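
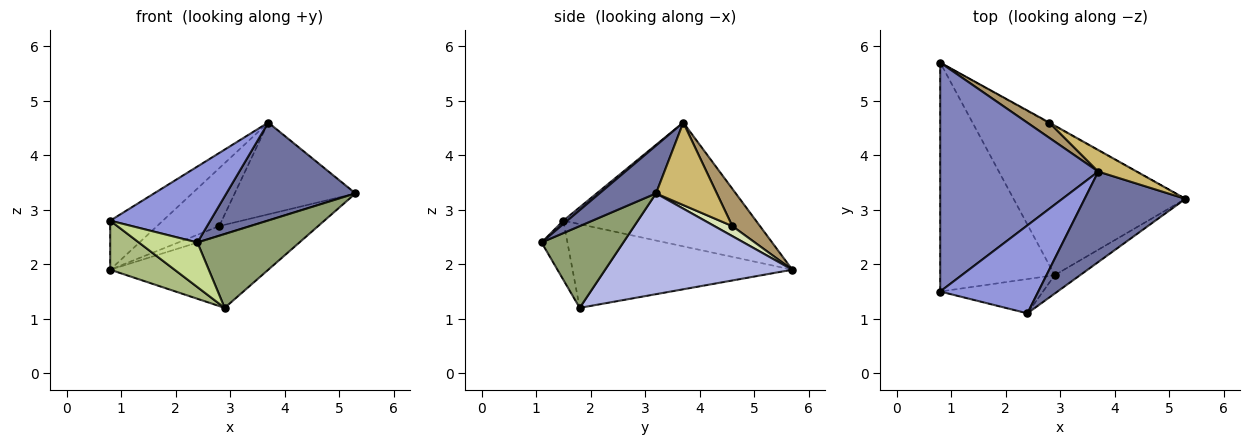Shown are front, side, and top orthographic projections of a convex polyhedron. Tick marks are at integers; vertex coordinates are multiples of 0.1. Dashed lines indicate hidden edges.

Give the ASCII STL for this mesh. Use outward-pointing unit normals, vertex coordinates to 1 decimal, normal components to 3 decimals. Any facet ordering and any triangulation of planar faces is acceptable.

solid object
 facet normal 0.306 -0.699 0.646
  outer loop
   vertex 3.7 3.7 4.6
   vertex 2.4 1.1 2.4
   vertex 5.3 3.2 3.3
  endloop
 endfacet
 facet normal -0.608 0.166 0.776
  outer loop
   vertex 0.8 1.5 2.8
   vertex 3.7 3.7 4.6
   vertex 0.8 5.7 1.9
  endloop
 endfacet
 facet normal 0.026 -0.653 0.757
  outer loop
   vertex 0.8 1.5 2.8
   vertex 2.4 1.1 2.4
   vertex 3.7 3.7 4.6
  endloop
 endfacet
 facet normal 0.465 0.393 -0.793
  outer loop
   vertex 2.9 1.8 1.2
   vertex 0.8 5.7 1.9
   vertex 5.3 3.2 3.3
  endloop
 endfacet
 facet normal 0.614 -0.766 -0.191
  outer loop
   vertex 2.9 1.8 1.2
   vertex 5.3 3.2 3.3
   vertex 2.4 1.1 2.4
  endloop
 endfacet
 facet normal -0.582 -0.170 -0.795
  outer loop
   vertex 2.9 1.8 1.2
   vertex 0.8 1.5 2.8
   vertex 0.8 5.7 1.9
  endloop
 endfacet
 facet normal -0.331 -0.749 -0.575
  outer loop
   vertex 2.9 1.8 1.2
   vertex 2.4 1.1 2.4
   vertex 0.8 1.5 2.8
  endloop
 endfacet
 facet normal 0.498 0.866 -0.054
  outer loop
   vertex 2.8 4.6 2.7
   vertex 5.3 3.2 3.3
   vertex 0.8 5.7 1.9
  endloop
 endfacet
 facet normal 0.395 0.888 0.234
  outer loop
   vertex 2.8 4.6 2.7
   vertex 0.8 5.7 1.9
   vertex 3.7 3.7 4.6
  endloop
 endfacet
 facet normal 0.440 0.874 0.206
  outer loop
   vertex 2.8 4.6 2.7
   vertex 3.7 3.7 4.6
   vertex 5.3 3.2 3.3
  endloop
 endfacet
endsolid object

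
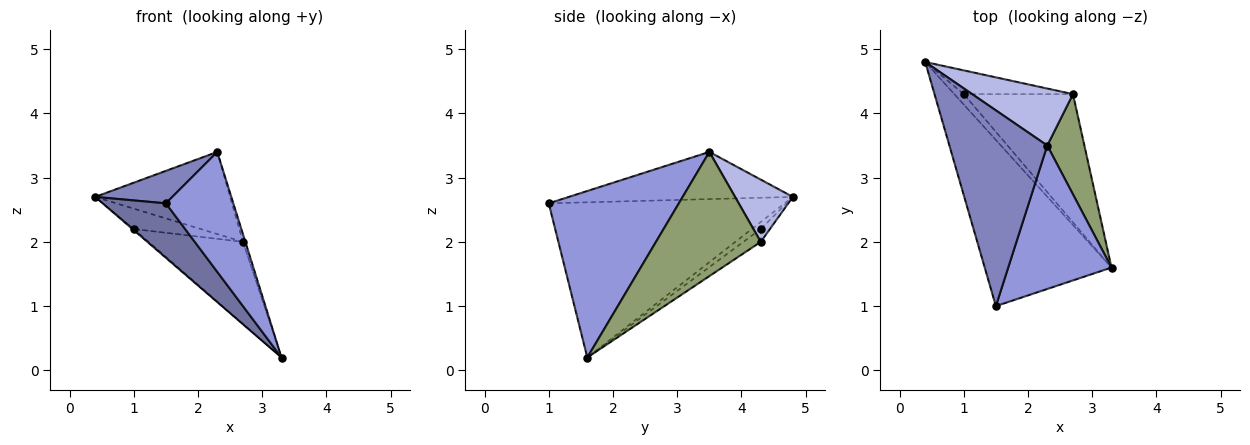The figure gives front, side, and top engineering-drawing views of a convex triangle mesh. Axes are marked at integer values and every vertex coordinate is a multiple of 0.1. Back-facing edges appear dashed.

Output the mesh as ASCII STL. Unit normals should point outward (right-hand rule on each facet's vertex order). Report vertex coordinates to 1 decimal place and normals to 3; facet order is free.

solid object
 facet normal -0.758 -0.203 -0.619
  outer loop
   vertex 1.5 1.0 2.6
   vertex 0.4 4.8 2.7
   vertex 3.3 1.6 0.2
  endloop
 endfacet
 facet normal -0.429 -0.148 0.891
  outer loop
   vertex 2.3 3.5 3.4
   vertex 0.4 4.8 2.7
   vertex 1.5 1.0 2.6
  endloop
 endfacet
 facet normal 0.778 -0.403 0.482
  outer loop
   vertex 2.3 3.5 3.4
   vertex 1.5 1.0 2.6
   vertex 3.3 1.6 0.2
  endloop
 endfacet
 facet normal 0.332 0.775 0.538
  outer loop
   vertex 2.7 4.3 2.0
   vertex 0.4 4.8 2.7
   vertex 2.3 3.5 3.4
  endloop
 endfacet
 facet normal 0.958 0.022 0.286
  outer loop
   vertex 2.7 4.3 2.0
   vertex 2.3 3.5 3.4
   vertex 3.3 1.6 0.2
  endloop
 endfacet
 facet normal -0.595 0.085 -0.799
  outer loop
   vertex 1.0 4.3 2.2
   vertex 3.3 1.6 0.2
   vertex 0.4 4.8 2.7
  endloop
 endfacet
 facet normal -0.089 0.649 -0.756
  outer loop
   vertex 1.0 4.3 2.2
   vertex 0.4 4.8 2.7
   vertex 2.7 4.3 2.0
  endloop
 endfacet
 facet normal -0.099 0.537 -0.838
  outer loop
   vertex 1.0 4.3 2.2
   vertex 2.7 4.3 2.0
   vertex 3.3 1.6 0.2
  endloop
 endfacet
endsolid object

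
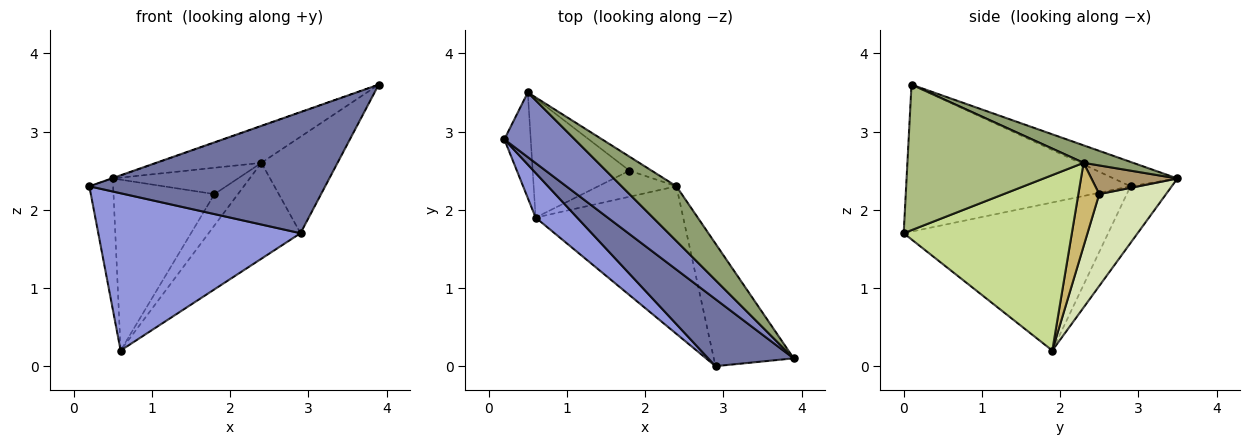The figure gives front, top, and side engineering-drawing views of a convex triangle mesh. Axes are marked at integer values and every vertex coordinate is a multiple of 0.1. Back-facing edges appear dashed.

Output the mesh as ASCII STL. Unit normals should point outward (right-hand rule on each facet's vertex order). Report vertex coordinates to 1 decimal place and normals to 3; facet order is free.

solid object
 facet normal -0.640 -0.673 0.372
  outer loop
   vertex 2.9 0.0 1.7
   vertex 3.9 0.1 3.6
   vertex 0.2 2.9 2.3
  endloop
 endfacet
 facet normal -0.327 0.006 0.945
  outer loop
   vertex 0.5 3.5 2.4
   vertex 0.2 2.9 2.3
   vertex 3.9 0.1 3.6
  endloop
 endfacet
 facet normal -0.697 -0.690 0.196
  outer loop
   vertex 0.6 1.9 0.2
   vertex 2.9 0.0 1.7
   vertex 0.2 2.9 2.3
  endloop
 endfacet
 facet normal -0.803 0.464 -0.374
  outer loop
   vertex 0.6 1.9 0.2
   vertex 0.2 2.9 2.3
   vertex 0.5 3.5 2.4
  endloop
 endfacet
 facet normal 0.256 0.539 0.802
  outer loop
   vertex 2.4 2.3 2.6
   vertex 0.5 3.5 2.4
   vertex 3.9 0.1 3.6
  endloop
 endfacet
 facet normal 0.820 0.354 -0.450
  outer loop
   vertex 2.4 2.3 2.6
   vertex 3.9 0.1 3.6
   vertex 2.9 0.0 1.7
  endloop
 endfacet
 facet normal 0.706 0.386 -0.594
  outer loop
   vertex 2.4 2.3 2.6
   vertex 2.9 0.0 1.7
   vertex 0.6 1.9 0.2
  endloop
 endfacet
 facet normal 0.477 0.721 -0.503
  outer loop
   vertex 1.8 2.5 2.2
   vertex 0.6 1.9 0.2
   vertex 0.5 3.5 2.4
  endloop
 endfacet
 facet normal 0.519 0.755 -0.401
  outer loop
   vertex 1.8 2.5 2.2
   vertex 0.5 3.5 2.4
   vertex 2.4 2.3 2.6
  endloop
 endfacet
 facet normal 0.564 0.634 -0.529
  outer loop
   vertex 1.8 2.5 2.2
   vertex 2.4 2.3 2.6
   vertex 0.6 1.9 0.2
  endloop
 endfacet
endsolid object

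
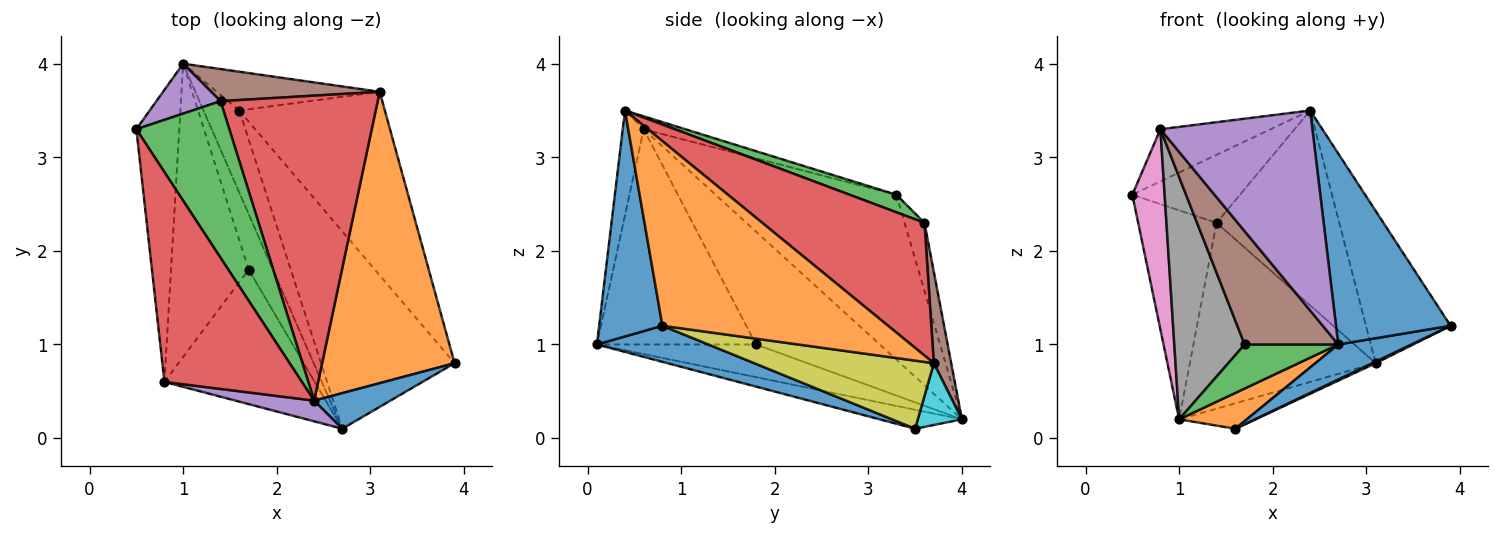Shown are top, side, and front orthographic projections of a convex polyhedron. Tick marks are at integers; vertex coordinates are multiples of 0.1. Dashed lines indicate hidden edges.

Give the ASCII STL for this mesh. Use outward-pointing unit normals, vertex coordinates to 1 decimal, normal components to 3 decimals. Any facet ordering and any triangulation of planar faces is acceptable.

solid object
 facet normal 0.477 -0.864 0.161
  outer loop
   vertex 2.4 0.4 3.5
   vertex 2.7 0.1 1.0
   vertex 3.9 0.8 1.2
  endloop
 endfacet
 facet normal 0.777 0.291 0.558
  outer loop
   vertex 3.1 3.7 0.8
   vertex 2.4 0.4 3.5
   vertex 3.9 0.8 1.2
  endloop
 endfacet
 facet normal -0.726 -0.427 -0.539
  outer loop
   vertex 1.7 1.8 1.0
   vertex 1.0 4.0 0.2
   vertex 2.7 0.1 1.0
  endloop
 endfacet
 facet normal -0.091 0.240 0.966
  outer loop
   vertex 0.8 0.6 3.3
   vertex 2.4 0.4 3.5
   vertex 0.5 3.3 2.6
  endloop
 endfacet
 facet normal -0.136 -0.985 0.102
  outer loop
   vertex 0.8 0.6 3.3
   vertex 2.7 0.1 1.0
   vertex 2.4 0.4 3.5
  endloop
 endfacet
 facet normal -0.739 -0.434 -0.516
  outer loop
   vertex 0.8 0.6 3.3
   vertex 1.7 1.8 1.0
   vertex 2.7 0.1 1.0
  endloop
 endfacet
 facet normal -0.954 -0.170 -0.248
  outer loop
   vertex 0.8 0.6 3.3
   vertex 0.5 3.3 2.6
   vertex 1.0 4.0 0.2
  endloop
 endfacet
 facet normal -0.746 -0.424 -0.513
  outer loop
   vertex 0.8 0.6 3.3
   vertex 1.0 4.0 0.2
   vertex 1.7 1.8 1.0
  endloop
 endfacet
 facet normal 0.424 -0.008 -0.906
  outer loop
   vertex 1.6 3.5 0.1
   vertex 3.1 3.7 0.8
   vertex 3.9 0.8 1.2
  endloop
 endfacet
 facet normal 0.302 0.522 -0.797
  outer loop
   vertex 1.6 3.5 0.1
   vertex 1.0 4.0 0.2
   vertex 3.1 3.7 0.8
  endloop
 endfacet
 facet normal 0.257 -0.169 -0.952
  outer loop
   vertex 1.6 3.5 0.1
   vertex 3.9 0.8 1.2
   vertex 2.7 0.1 1.0
  endloop
 endfacet
 facet normal -0.437 -0.360 -0.824
  outer loop
   vertex 1.6 3.5 0.1
   vertex 2.7 0.1 1.0
   vertex 1.0 4.0 0.2
  endloop
 endfacet
 facet normal 0.171 0.392 0.904
  outer loop
   vertex 1.4 3.6 2.3
   vertex 0.5 3.3 2.6
   vertex 2.4 0.4 3.5
  endloop
 endfacet
 facet normal 0.580 0.439 0.686
  outer loop
   vertex 1.4 3.6 2.3
   vertex 2.4 0.4 3.5
   vertex 3.1 3.7 0.8
  endloop
 endfacet
 facet normal -0.240 0.944 0.226
  outer loop
   vertex 1.4 3.6 2.3
   vertex 1.0 4.0 0.2
   vertex 0.5 3.3 2.6
  endloop
 endfacet
 facet normal 0.092 0.981 0.169
  outer loop
   vertex 1.4 3.6 2.3
   vertex 3.1 3.7 0.8
   vertex 1.0 4.0 0.2
  endloop
 endfacet
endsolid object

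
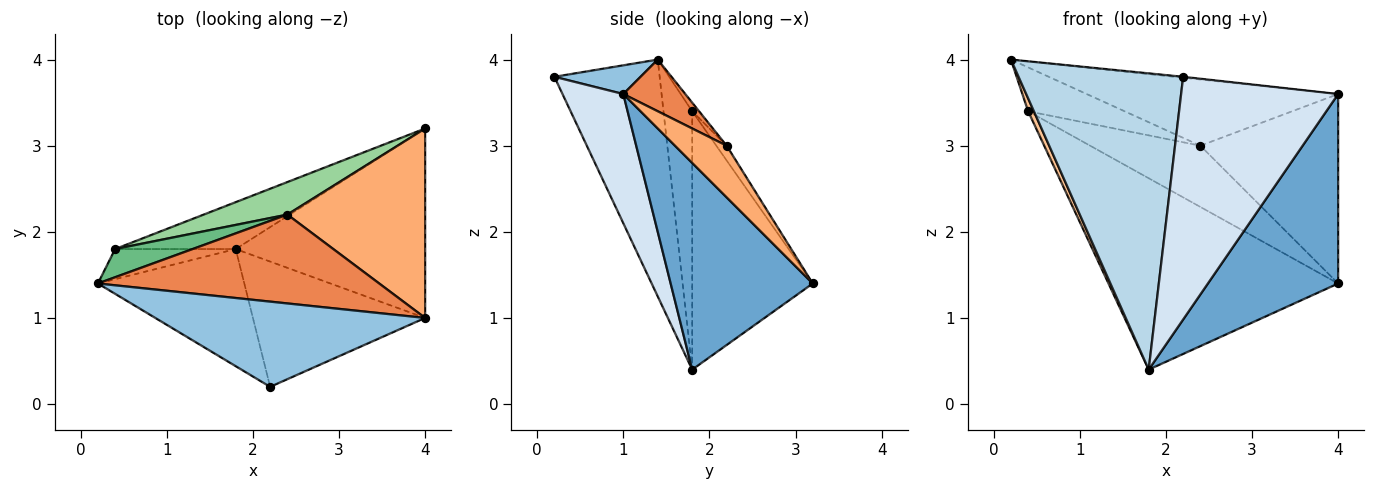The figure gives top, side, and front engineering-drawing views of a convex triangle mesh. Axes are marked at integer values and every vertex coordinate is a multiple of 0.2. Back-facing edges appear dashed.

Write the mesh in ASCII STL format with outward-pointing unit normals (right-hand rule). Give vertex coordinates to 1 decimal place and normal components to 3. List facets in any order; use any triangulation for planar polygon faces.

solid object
 facet normal 0.611 -0.560 -0.560
  outer loop
   vertex 1.8 1.8 0.4
   vertex 4.0 3.2 1.4
   vertex 4.0 1.0 3.6
  endloop
 endfacet
 facet normal 0.106 0.011 0.994
  outer loop
   vertex 2.2 0.2 3.8
   vertex 4.0 1.0 3.6
   vertex 0.2 1.4 4.0
  endloop
 endfacet
 facet normal -0.511 -0.799 -0.316
  outer loop
   vertex 2.2 0.2 3.8
   vertex 0.2 1.4 4.0
   vertex 1.8 1.8 0.4
  endloop
 endfacet
 facet normal 0.325 -0.840 -0.434
  outer loop
   vertex 2.2 0.2 3.8
   vertex 1.8 1.8 0.4
   vertex 4.0 1.0 3.6
  endloop
 endfacet
 facet normal 0.146 0.591 0.793
  outer loop
   vertex 2.4 2.2 3.0
   vertex 0.2 1.4 4.0
   vertex 4.0 1.0 3.6
  endloop
 endfacet
 facet normal 0.256 0.683 0.683
  outer loop
   vertex 2.4 2.2 3.0
   vertex 4.0 1.0 3.6
   vertex 4.0 3.2 1.4
  endloop
 endfacet
 facet normal -0.892 -0.178 -0.416
  outer loop
   vertex 0.4 1.8 3.4
   vertex 1.8 1.8 0.4
   vertex 0.2 1.4 4.0
  endloop
 endfacet
 facet normal -0.454 0.865 -0.212
  outer loop
   vertex 0.4 1.8 3.4
   vertex 4.0 3.2 1.4
   vertex 1.8 1.8 0.4
  endloop
 endfacet
 facet normal -0.060 0.840 0.540
  outer loop
   vertex 0.4 1.8 3.4
   vertex 0.2 1.4 4.0
   vertex 2.4 2.2 3.0
  endloop
 endfacet
 facet normal -0.083 0.880 0.468
  outer loop
   vertex 0.4 1.8 3.4
   vertex 2.4 2.2 3.0
   vertex 4.0 3.2 1.4
  endloop
 endfacet
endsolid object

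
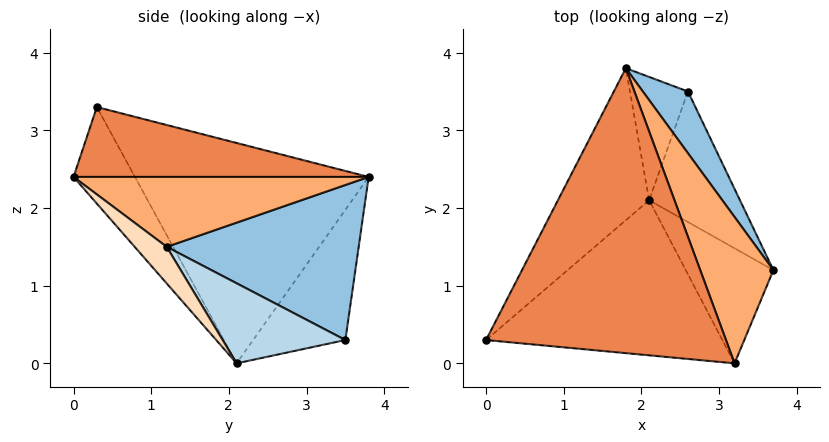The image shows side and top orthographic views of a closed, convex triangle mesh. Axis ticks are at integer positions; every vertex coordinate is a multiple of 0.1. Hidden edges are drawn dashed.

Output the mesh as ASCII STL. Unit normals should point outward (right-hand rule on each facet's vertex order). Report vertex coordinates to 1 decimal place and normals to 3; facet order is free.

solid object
 facet normal -0.865 0.353 -0.358
  outer loop
   vertex 2.1 2.1 0.0
   vertex 0.0 0.3 3.3
   vertex 1.8 3.8 2.4
  endloop
 endfacet
 facet normal 0.822 0.518 0.239
  outer loop
   vertex 2.6 3.5 0.3
   vertex 1.8 3.8 2.4
   vertex 3.7 1.2 1.5
  endloop
 endfacet
 facet normal 0.659 -0.075 -0.748
  outer loop
   vertex 2.6 3.5 0.3
   vertex 3.7 1.2 1.5
   vertex 2.1 2.1 0.0
  endloop
 endfacet
 facet normal -0.844 0.382 -0.376
  outer loop
   vertex 2.6 3.5 0.3
   vertex 2.1 2.1 0.0
   vertex 1.8 3.8 2.4
  endloop
 endfacet
 facet normal 0.278 0.102 0.955
  outer loop
   vertex 3.2 0.0 2.4
   vertex 1.8 3.8 2.4
   vertex 0.0 0.3 3.3
  endloop
 endfacet
 facet normal 0.669 0.247 0.701
  outer loop
   vertex 3.2 0.0 2.4
   vertex 3.7 1.2 1.5
   vertex 1.8 3.8 2.4
  endloop
 endfacet
 facet normal -0.236 -0.782 -0.577
  outer loop
   vertex 3.2 0.0 2.4
   vertex 0.0 0.3 3.3
   vertex 2.1 2.1 0.0
  endloop
 endfacet
 facet normal 0.293 -0.649 -0.702
  outer loop
   vertex 3.2 0.0 2.4
   vertex 2.1 2.1 0.0
   vertex 3.7 1.2 1.5
  endloop
 endfacet
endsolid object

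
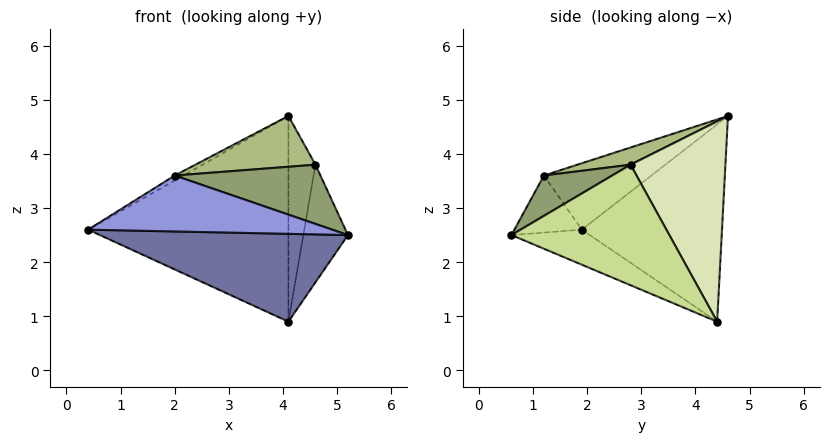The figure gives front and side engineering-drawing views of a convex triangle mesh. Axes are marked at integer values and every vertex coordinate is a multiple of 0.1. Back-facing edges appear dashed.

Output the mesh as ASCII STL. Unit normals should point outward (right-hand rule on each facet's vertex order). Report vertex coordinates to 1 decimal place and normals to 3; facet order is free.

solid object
 facet normal -0.132 -0.417 -0.899
  outer loop
   vertex 4.1 4.4 0.9
   vertex 5.2 0.6 2.5
   vertex 0.4 1.9 2.6
  endloop
 endfacet
 facet normal -0.573 0.819 -0.043
  outer loop
   vertex 4.1 4.4 0.9
   vertex 0.4 1.9 2.6
   vertex 4.1 4.6 4.7
  endloop
 endfacet
 facet normal -0.258 -0.935 -0.241
  outer loop
   vertex 2.0 1.2 3.6
   vertex 0.4 1.9 2.6
   vertex 5.2 0.6 2.5
  endloop
 endfacet
 facet normal -0.516 0.042 0.855
  outer loop
   vertex 2.0 1.2 3.6
   vertex 4.1 4.6 4.7
   vertex 0.4 1.9 2.6
  endloop
 endfacet
 facet normal 0.213 -0.454 0.866
  outer loop
   vertex 4.6 2.8 3.8
   vertex 2.0 1.2 3.6
   vertex 5.2 0.6 2.5
  endloop
 endfacet
 facet normal 0.177 -0.400 0.899
  outer loop
   vertex 4.6 2.8 3.8
   vertex 4.1 4.6 4.7
   vertex 2.0 1.2 3.6
  endloop
 endfacet
 facet normal 0.962 0.272 -0.016
  outer loop
   vertex 4.6 2.8 3.8
   vertex 5.2 0.6 2.5
   vertex 4.1 4.4 0.9
  endloop
 endfacet
 facet normal 0.962 0.274 -0.014
  outer loop
   vertex 4.6 2.8 3.8
   vertex 4.1 4.4 0.9
   vertex 4.1 4.6 4.7
  endloop
 endfacet
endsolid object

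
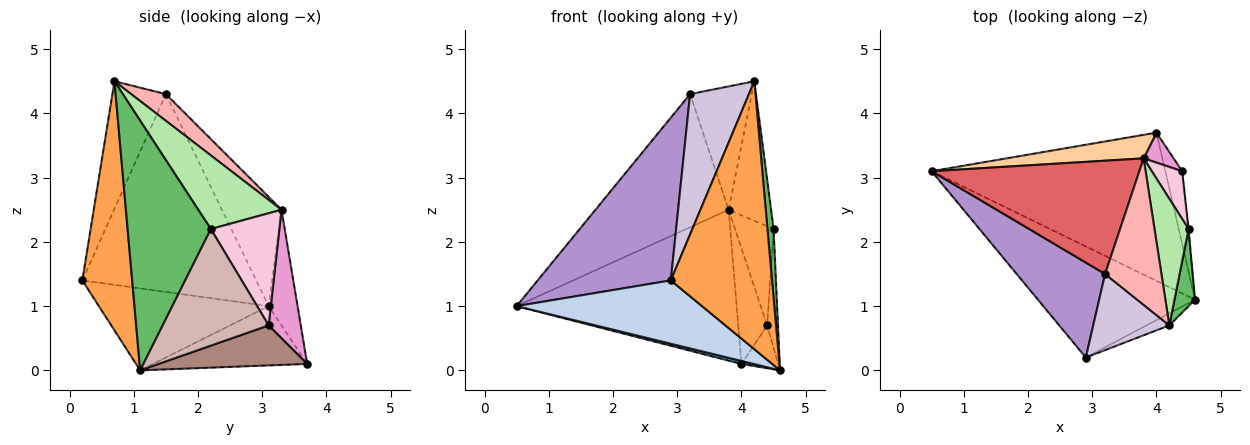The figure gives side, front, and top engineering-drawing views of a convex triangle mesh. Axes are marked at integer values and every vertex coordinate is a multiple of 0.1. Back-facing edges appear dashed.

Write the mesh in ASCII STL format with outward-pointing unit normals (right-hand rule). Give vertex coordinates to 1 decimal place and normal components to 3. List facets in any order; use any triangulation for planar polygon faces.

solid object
 facet normal -0.246 -0.019 -0.969
  outer loop
   vertex 4.0 3.7 0.1
   vertex 4.6 1.1 0.0
   vertex 0.5 3.1 1.0
  endloop
 endfacet
 facet normal -0.413 -0.451 -0.791
  outer loop
   vertex 2.9 0.2 1.4
   vertex 0.5 3.1 1.0
   vertex 4.6 1.1 0.0
  endloop
 endfacet
 facet normal 0.441 -0.896 -0.040
  outer loop
   vertex 2.9 0.2 1.4
   vertex 4.6 1.1 0.0
   vertex 4.2 0.7 4.5
  endloop
 endfacet
 facet normal -0.129 0.980 0.153
  outer loop
   vertex 3.8 3.3 2.5
   vertex 4.0 3.7 0.1
   vertex 0.5 3.1 1.0
  endloop
 endfacet
 facet normal 0.994 -0.073 0.082
  outer loop
   vertex 4.5 2.2 2.2
   vertex 4.2 0.7 4.5
   vertex 4.6 1.1 0.0
  endloop
 endfacet
 facet normal 0.823 0.420 0.381
  outer loop
   vertex 4.5 2.2 2.2
   vertex 3.8 3.3 2.5
   vertex 4.2 0.7 4.5
  endloop
 endfacet
 facet normal -0.323 0.721 0.613
  outer loop
   vertex 3.2 1.5 4.3
   vertex 3.8 3.3 2.5
   vertex 0.5 3.1 1.0
  endloop
 endfacet
 facet normal 0.341 0.606 0.719
  outer loop
   vertex 3.2 1.5 4.3
   vertex 4.2 0.7 4.5
   vertex 3.8 3.3 2.5
  endloop
 endfacet
 facet normal -0.748 -0.573 0.334
  outer loop
   vertex 3.2 1.5 4.3
   vertex 0.5 3.1 1.0
   vertex 2.9 0.2 1.4
  endloop
 endfacet
 facet normal -0.624 -0.687 0.372
  outer loop
   vertex 3.2 1.5 4.3
   vertex 2.9 0.2 1.4
   vertex 4.2 0.7 4.5
  endloop
 endfacet
 facet normal 0.899 0.222 -0.377
  outer loop
   vertex 4.4 3.1 0.7
   vertex 4.6 1.1 0.0
   vertex 4.0 3.7 0.1
  endloop
 endfacet
 facet normal 0.995 0.101 -0.005
  outer loop
   vertex 4.4 3.1 0.7
   vertex 4.5 2.2 2.2
   vertex 4.6 1.1 0.0
  endloop
 endfacet
 facet normal 0.732 0.659 0.171
  outer loop
   vertex 4.4 3.1 0.7
   vertex 4.0 3.7 0.1
   vertex 3.8 3.3 2.5
  endloop
 endfacet
 facet normal 0.848 0.477 0.230
  outer loop
   vertex 4.4 3.1 0.7
   vertex 3.8 3.3 2.5
   vertex 4.5 2.2 2.2
  endloop
 endfacet
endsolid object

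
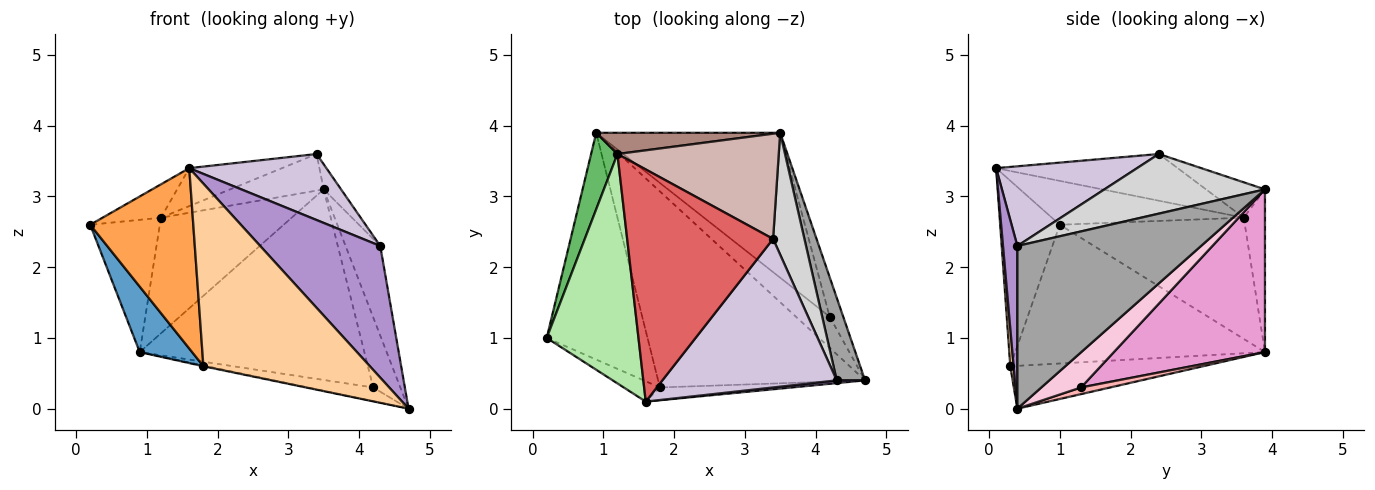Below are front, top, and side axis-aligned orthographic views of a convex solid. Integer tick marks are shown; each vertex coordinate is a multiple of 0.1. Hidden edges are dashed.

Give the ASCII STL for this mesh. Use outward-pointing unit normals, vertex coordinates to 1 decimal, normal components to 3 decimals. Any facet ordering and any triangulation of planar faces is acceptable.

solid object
 facet normal -0.798 -0.167 -0.580
  outer loop
   vertex 1.8 0.3 0.6
   vertex 0.2 1.0 2.6
   vertex 0.9 3.9 0.8
  endloop
 endfacet
 facet normal -0.203 0.004 -0.979
  outer loop
   vertex 1.8 0.3 0.6
   vertex 0.9 3.9 0.8
   vertex 4.7 0.4 0.0
  endloop
 endfacet
 facet normal -0.498 -0.862 -0.097
  outer loop
   vertex 1.8 0.3 0.6
   vertex 1.6 0.1 3.4
   vertex 0.2 1.0 2.6
  endloop
 endfacet
 facet normal 0.020 -0.997 -0.070
  outer loop
   vertex 1.8 0.3 0.6
   vertex 4.7 0.4 0.0
   vertex 1.6 0.1 3.4
  endloop
 endfacet
 facet normal -0.917 0.345 0.199
  outer loop
   vertex 1.2 3.6 2.7
   vertex 0.9 3.9 0.8
   vertex 0.2 1.0 2.6
  endloop
 endfacet
 facet normal -0.428 0.130 0.895
  outer loop
   vertex 1.2 3.6 2.7
   vertex 0.2 1.0 2.6
   vertex 1.6 0.1 3.4
  endloop
 endfacet
 facet normal -0.301 0.154 0.941
  outer loop
   vertex 1.2 3.6 2.7
   vertex 1.6 0.1 3.4
   vertex 3.4 2.4 3.6
  endloop
 endfacet
 facet normal 0.178 0.399 -0.900
  outer loop
   vertex 4.2 1.3 0.3
   vertex 4.7 0.4 0.0
   vertex 0.9 3.9 0.8
  endloop
 endfacet
 facet normal 0.119 -0.993 0.021
  outer loop
   vertex 4.3 0.4 2.3
   vertex 1.6 0.1 3.4
   vertex 4.7 0.4 0.0
  endloop
 endfacet
 facet normal 0.385 -0.375 0.843
  outer loop
   vertex 4.3 0.4 2.3
   vertex 3.4 2.4 3.6
   vertex 1.6 0.1 3.4
  endloop
 endfacet
 facet normal -0.158 0.971 0.178
  outer loop
   vertex 3.5 3.9 3.1
   vertex 0.9 3.9 0.8
   vertex 1.2 3.6 2.7
  endloop
 endfacet
 facet normal -0.203 0.322 0.925
  outer loop
   vertex 3.5 3.9 3.1
   vertex 1.2 3.6 2.7
   vertex 3.4 2.4 3.6
  endloop
 endfacet
 facet normal 0.472 0.702 -0.534
  outer loop
   vertex 3.5 3.9 3.1
   vertex 4.2 1.3 0.3
   vertex 0.9 3.9 0.8
  endloop
 endfacet
 facet normal 0.787 0.538 -0.303
  outer loop
   vertex 3.5 3.9 3.1
   vertex 4.7 0.4 0.0
   vertex 4.2 1.3 0.3
  endloop
 endfacet
 facet normal 0.969 0.183 0.168
  outer loop
   vertex 3.5 3.9 3.1
   vertex 4.3 0.4 2.3
   vertex 4.7 0.4 0.0
  endloop
 endfacet
 facet normal 0.881 0.096 0.463
  outer loop
   vertex 3.5 3.9 3.1
   vertex 3.4 2.4 3.6
   vertex 4.3 0.4 2.3
  endloop
 endfacet
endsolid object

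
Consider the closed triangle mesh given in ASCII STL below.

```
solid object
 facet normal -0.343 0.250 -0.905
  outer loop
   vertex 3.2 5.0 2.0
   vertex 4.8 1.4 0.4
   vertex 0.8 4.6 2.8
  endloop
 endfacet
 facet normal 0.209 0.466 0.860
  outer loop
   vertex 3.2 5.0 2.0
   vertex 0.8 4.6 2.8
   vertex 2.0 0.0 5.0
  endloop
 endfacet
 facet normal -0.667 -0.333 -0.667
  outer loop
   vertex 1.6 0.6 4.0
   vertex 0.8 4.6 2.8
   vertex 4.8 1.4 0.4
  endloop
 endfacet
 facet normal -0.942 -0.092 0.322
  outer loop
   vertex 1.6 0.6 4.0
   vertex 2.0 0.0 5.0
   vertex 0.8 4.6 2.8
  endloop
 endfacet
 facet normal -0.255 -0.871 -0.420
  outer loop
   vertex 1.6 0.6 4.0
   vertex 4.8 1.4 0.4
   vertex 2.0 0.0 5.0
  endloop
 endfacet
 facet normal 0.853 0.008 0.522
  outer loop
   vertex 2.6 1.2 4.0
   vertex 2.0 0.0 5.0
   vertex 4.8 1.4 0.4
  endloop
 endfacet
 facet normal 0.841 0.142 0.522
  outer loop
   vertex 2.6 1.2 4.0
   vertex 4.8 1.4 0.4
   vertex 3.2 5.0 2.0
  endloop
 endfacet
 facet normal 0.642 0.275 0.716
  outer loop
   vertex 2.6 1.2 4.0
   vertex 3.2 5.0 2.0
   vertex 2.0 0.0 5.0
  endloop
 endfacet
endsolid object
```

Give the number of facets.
8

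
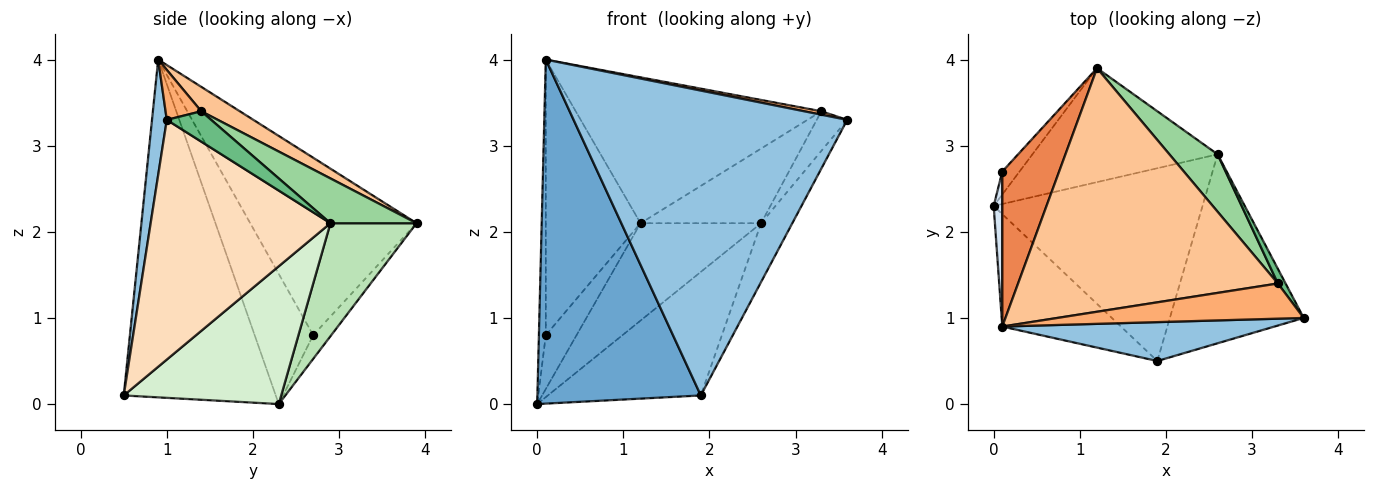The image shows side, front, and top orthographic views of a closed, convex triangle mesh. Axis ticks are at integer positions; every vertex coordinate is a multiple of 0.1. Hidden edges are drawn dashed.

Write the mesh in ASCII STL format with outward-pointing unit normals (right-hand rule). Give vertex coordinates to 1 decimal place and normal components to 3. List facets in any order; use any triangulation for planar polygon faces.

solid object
 facet normal -0.662 -0.712 -0.233
  outer loop
   vertex 1.9 0.5 0.1
   vertex 0.1 0.9 4.0
   vertex 0.0 2.3 0.0
  endloop
 endfacet
 facet normal 0.054 -0.991 0.126
  outer loop
   vertex 1.9 0.5 0.1
   vertex 3.6 1.0 3.3
   vertex 0.1 0.9 4.0
  endloop
 endfacet
 facet normal -0.475 0.809 -0.345
  outer loop
   vertex 0.1 2.7 0.8
   vertex 1.2 3.9 2.1
   vertex 0.0 2.3 0.0
  endloop
 endfacet
 facet normal -0.991 0.117 0.066
  outer loop
   vertex 0.1 2.7 0.8
   vertex 0.0 2.3 0.0
   vertex 0.1 0.9 4.0
  endloop
 endfacet
 facet normal -0.837 0.477 0.268
  outer loop
   vertex 0.1 2.7 0.8
   vertex 0.1 0.9 4.0
   vertex 1.2 3.9 2.1
  endloop
 endfacet
 facet normal 0.198 -0.096 0.976
  outer loop
   vertex 3.3 1.4 3.4
   vertex 0.1 0.9 4.0
   vertex 3.6 1.0 3.3
  endloop
 endfacet
 facet normal 0.080 0.512 0.855
  outer loop
   vertex 3.3 1.4 3.4
   vertex 1.2 3.9 2.1
   vertex 0.1 0.9 4.0
  endloop
 endfacet
 facet normal 0.863 0.150 -0.482
  outer loop
   vertex 2.6 2.9 2.1
   vertex 3.6 1.0 3.3
   vertex 1.9 0.5 0.1
  endloop
 endfacet
 facet normal 0.807 0.554 0.205
  outer loop
   vertex 2.6 2.9 2.1
   vertex 3.3 1.4 3.4
   vertex 3.6 1.0 3.3
  endloop
 endfacet
 facet normal 0.493 0.690 0.531
  outer loop
   vertex 2.6 2.9 2.1
   vertex 1.2 3.9 2.1
   vertex 3.3 1.4 3.4
  endloop
 endfacet
 facet normal 0.421 0.589 -0.690
  outer loop
   vertex 2.6 2.9 2.1
   vertex 0.0 2.3 0.0
   vertex 1.2 3.9 2.1
  endloop
 endfacet
 facet normal 0.486 0.472 -0.736
  outer loop
   vertex 2.6 2.9 2.1
   vertex 1.9 0.5 0.1
   vertex 0.0 2.3 0.0
  endloop
 endfacet
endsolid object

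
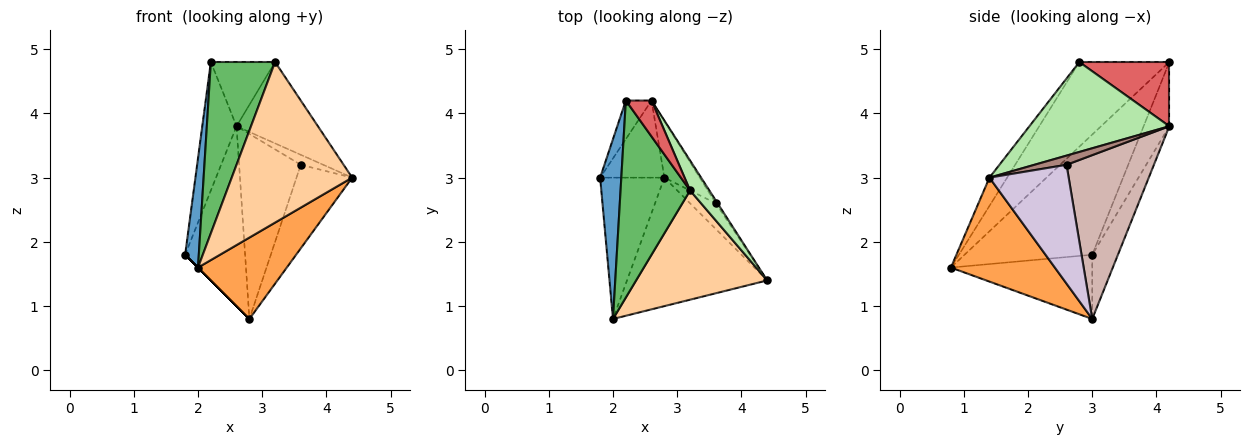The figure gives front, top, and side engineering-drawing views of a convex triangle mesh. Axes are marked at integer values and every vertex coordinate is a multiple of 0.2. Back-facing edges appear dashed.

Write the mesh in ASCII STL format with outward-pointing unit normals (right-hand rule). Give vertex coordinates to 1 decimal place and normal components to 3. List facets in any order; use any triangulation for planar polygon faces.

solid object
 facet normal -0.979 -0.105 0.172
  outer loop
   vertex 2.2 4.2 4.8
   vertex 1.8 3.0 1.8
   vertex 2.0 0.8 1.6
  endloop
 endfacet
 facet normal -0.707 0.000 -0.707
  outer loop
   vertex 2.8 3.0 0.8
   vertex 2.0 0.8 1.6
   vertex 1.8 3.0 1.8
  endloop
 endfacet
 facet normal 0.531 -0.453 -0.716
  outer loop
   vertex 2.8 3.0 0.8
   vertex 4.4 1.4 3.0
   vertex 2.0 0.8 1.6
  endloop
 endfacet
 facet normal -0.120 -0.821 0.558
  outer loop
   vertex 3.2 2.8 4.8
   vertex 2.0 0.8 1.6
   vertex 4.4 1.4 3.0
  endloop
 endfacet
 facet normal -0.677 -0.483 0.556
  outer loop
   vertex 3.2 2.8 4.8
   vertex 2.2 4.2 4.8
   vertex 2.0 0.8 1.6
  endloop
 endfacet
 facet normal 0.850 0.494 0.182
  outer loop
   vertex 2.6 4.2 3.8
   vertex 3.2 2.8 4.8
   vertex 4.4 1.4 3.0
  endloop
 endfacet
 facet normal 0.774 0.553 0.310
  outer loop
   vertex 2.6 4.2 3.8
   vertex 2.2 4.2 4.8
   vertex 3.2 2.8 4.8
  endloop
 endfacet
 facet normal -0.583 0.778 -0.233
  outer loop
   vertex 2.6 4.2 3.8
   vertex 1.8 3.0 1.8
   vertex 2.2 4.2 4.8
  endloop
 endfacet
 facet normal -0.367 0.855 -0.367
  outer loop
   vertex 2.6 4.2 3.8
   vertex 2.8 3.0 0.8
   vertex 1.8 3.0 1.8
  endloop
 endfacet
 facet normal 0.806 0.566 -0.174
  outer loop
   vertex 3.6 2.6 3.2
   vertex 4.4 1.4 3.0
   vertex 2.8 3.0 0.8
  endloop
 endfacet
 facet normal 0.808 0.566 -0.162
  outer loop
   vertex 3.6 2.6 3.2
   vertex 2.6 4.2 3.8
   vertex 4.4 1.4 3.0
  endloop
 endfacet
 facet normal 0.805 0.568 -0.174
  outer loop
   vertex 3.6 2.6 3.2
   vertex 2.8 3.0 0.8
   vertex 2.6 4.2 3.8
  endloop
 endfacet
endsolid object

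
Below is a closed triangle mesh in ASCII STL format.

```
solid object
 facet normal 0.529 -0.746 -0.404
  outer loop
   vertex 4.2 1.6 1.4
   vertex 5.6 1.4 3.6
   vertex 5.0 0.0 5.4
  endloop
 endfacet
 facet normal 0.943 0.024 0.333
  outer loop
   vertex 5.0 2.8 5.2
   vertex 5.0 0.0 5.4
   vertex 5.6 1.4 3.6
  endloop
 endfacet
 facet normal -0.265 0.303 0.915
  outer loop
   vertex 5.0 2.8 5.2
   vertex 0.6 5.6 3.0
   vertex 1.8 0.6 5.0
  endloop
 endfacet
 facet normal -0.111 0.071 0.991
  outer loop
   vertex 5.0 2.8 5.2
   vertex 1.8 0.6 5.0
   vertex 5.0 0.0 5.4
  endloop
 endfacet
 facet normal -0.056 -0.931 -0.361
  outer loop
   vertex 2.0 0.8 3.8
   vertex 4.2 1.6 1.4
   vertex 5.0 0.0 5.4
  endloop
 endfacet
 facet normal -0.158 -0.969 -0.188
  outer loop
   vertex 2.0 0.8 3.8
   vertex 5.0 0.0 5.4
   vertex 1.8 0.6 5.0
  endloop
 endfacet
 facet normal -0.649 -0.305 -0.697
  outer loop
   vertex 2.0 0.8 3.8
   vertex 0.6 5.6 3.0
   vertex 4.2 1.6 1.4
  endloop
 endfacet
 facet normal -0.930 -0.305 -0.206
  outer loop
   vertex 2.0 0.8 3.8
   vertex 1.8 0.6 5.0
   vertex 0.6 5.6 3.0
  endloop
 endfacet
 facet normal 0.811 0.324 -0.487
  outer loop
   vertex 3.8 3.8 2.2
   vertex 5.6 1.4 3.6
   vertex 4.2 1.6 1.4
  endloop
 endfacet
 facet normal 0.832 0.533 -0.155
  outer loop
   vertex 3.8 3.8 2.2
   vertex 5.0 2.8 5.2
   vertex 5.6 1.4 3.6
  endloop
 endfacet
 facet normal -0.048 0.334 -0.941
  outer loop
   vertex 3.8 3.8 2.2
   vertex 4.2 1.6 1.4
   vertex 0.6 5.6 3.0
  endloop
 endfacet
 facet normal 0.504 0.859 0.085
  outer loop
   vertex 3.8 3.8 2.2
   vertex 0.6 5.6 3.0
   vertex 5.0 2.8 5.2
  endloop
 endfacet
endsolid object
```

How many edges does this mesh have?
18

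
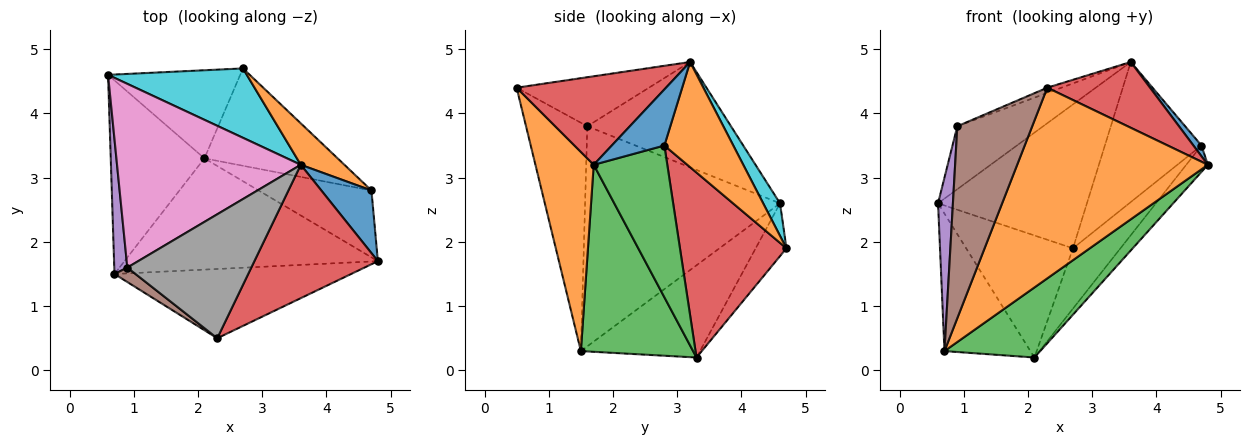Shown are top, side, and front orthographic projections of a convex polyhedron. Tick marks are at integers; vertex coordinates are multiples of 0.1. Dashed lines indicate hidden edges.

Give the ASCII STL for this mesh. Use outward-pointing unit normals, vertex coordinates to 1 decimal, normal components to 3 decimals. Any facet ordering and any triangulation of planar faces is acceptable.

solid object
 facet normal -0.626 0.452 -0.636
  outer loop
   vertex 0.7 1.5 0.3
   vertex 0.6 4.6 2.6
   vertex 2.1 3.3 0.2
  endloop
 endfacet
 facet normal 0.276 -0.903 -0.328
  outer loop
   vertex 0.7 1.5 0.3
   vertex 4.8 1.7 3.2
   vertex 2.3 0.5 4.4
  endloop
 endfacet
 facet normal 0.530 -0.452 -0.718
  outer loop
   vertex 0.7 1.5 0.3
   vertex 2.1 3.3 0.2
   vertex 4.8 1.7 3.2
  endloop
 endfacet
 facet normal 0.541 -0.372 0.754
  outer loop
   vertex 3.6 3.2 4.8
   vertex 2.3 0.5 4.4
   vertex 4.8 1.7 3.2
  endloop
 endfacet
 facet normal -0.995 -0.076 0.059
  outer loop
   vertex 0.9 1.6 3.8
   vertex 0.6 4.6 2.6
   vertex 0.7 1.5 0.3
  endloop
 endfacet
 facet normal -0.632 -0.773 0.058
  outer loop
   vertex 0.9 1.6 3.8
   vertex 0.7 1.5 0.3
   vertex 2.3 0.5 4.4
  endloop
 endfacet
 facet normal -0.477 0.285 0.832
  outer loop
   vertex 0.9 1.6 3.8
   vertex 3.6 3.2 4.8
   vertex 0.6 4.6 2.6
  endloop
 endfacet
 facet normal -0.367 0.039 0.929
  outer loop
   vertex 0.9 1.6 3.8
   vertex 2.3 0.5 4.4
   vertex 3.6 3.2 4.8
  endloop
 endfacet
 facet normal -0.228 0.790 -0.570
  outer loop
   vertex 2.7 4.7 1.9
   vertex 2.1 3.3 0.2
   vertex 0.6 4.6 2.6
  endloop
 endfacet
 facet normal 0.101 0.896 0.432
  outer loop
   vertex 2.7 4.7 1.9
   vertex 0.6 4.6 2.6
   vertex 3.6 3.2 4.8
  endloop
 endfacet
 facet normal 0.741 -0.113 0.662
  outer loop
   vertex 4.7 2.8 3.5
   vertex 3.6 3.2 4.8
   vertex 4.8 1.7 3.2
  endloop
 endfacet
 facet normal 0.565 0.791 0.234
  outer loop
   vertex 4.7 2.8 3.5
   vertex 2.7 4.7 1.9
   vertex 3.6 3.2 4.8
  endloop
 endfacet
 facet normal 0.781 0.229 -0.581
  outer loop
   vertex 4.7 2.8 3.5
   vertex 4.8 1.7 3.2
   vertex 2.1 3.3 0.2
  endloop
 endfacet
 facet normal 0.763 0.340 -0.550
  outer loop
   vertex 4.7 2.8 3.5
   vertex 2.1 3.3 0.2
   vertex 2.7 4.7 1.9
  endloop
 endfacet
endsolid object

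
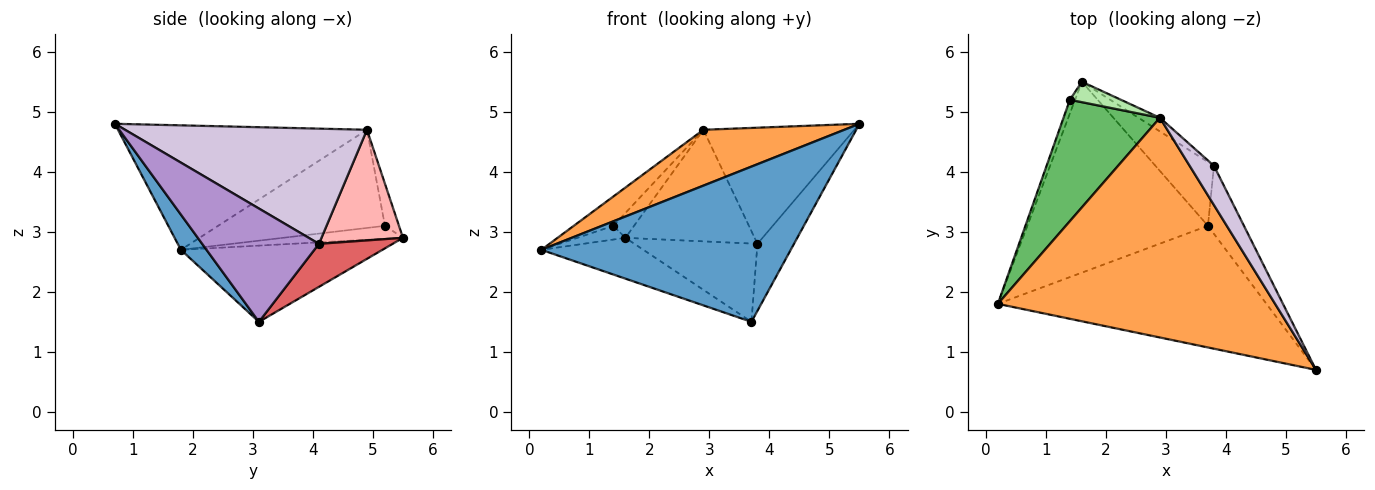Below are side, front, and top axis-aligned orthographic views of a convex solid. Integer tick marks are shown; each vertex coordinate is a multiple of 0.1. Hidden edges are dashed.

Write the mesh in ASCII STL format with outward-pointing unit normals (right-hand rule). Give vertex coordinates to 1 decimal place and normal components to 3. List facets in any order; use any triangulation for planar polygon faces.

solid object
 facet normal 0.081 -0.785 -0.615
  outer loop
   vertex 3.7 3.1 1.5
   vertex 5.5 0.7 4.8
   vertex 0.2 1.8 2.7
  endloop
 endfacet
 facet normal -0.382 0.193 -0.904
  outer loop
   vertex 3.7 3.1 1.5
   vertex 0.2 1.8 2.7
   vertex 1.6 5.5 2.9
  endloop
 endfacet
 facet normal -0.399 -0.226 0.889
  outer loop
   vertex 2.9 4.9 4.7
   vertex 0.2 1.8 2.7
   vertex 5.5 0.7 4.8
  endloop
 endfacet
 facet normal -0.870 0.348 -0.348
  outer loop
   vertex 1.4 5.2 3.1
   vertex 1.6 5.5 2.9
   vertex 0.2 1.8 2.7
  endloop
 endfacet
 facet normal -0.703 0.167 0.691
  outer loop
   vertex 1.4 5.2 3.1
   vertex 0.2 1.8 2.7
   vertex 2.9 4.9 4.7
  endloop
 endfacet
 facet normal -0.464 0.684 0.563
  outer loop
   vertex 1.4 5.2 3.1
   vertex 2.9 4.9 4.7
   vertex 1.6 5.5 2.9
  endloop
 endfacet
 facet normal 0.421 0.703 -0.573
  outer loop
   vertex 3.8 4.1 2.8
   vertex 3.7 3.1 1.5
   vertex 1.6 5.5 2.9
  endloop
 endfacet
 facet normal 0.531 0.841 -0.103
  outer loop
   vertex 3.8 4.1 2.8
   vertex 1.6 5.5 2.9
   vertex 2.9 4.9 4.7
  endloop
 endfacet
 facet normal 0.913 0.286 -0.290
  outer loop
   vertex 3.8 4.1 2.8
   vertex 5.5 0.7 4.8
   vertex 3.7 3.1 1.5
  endloop
 endfacet
 facet normal 0.835 0.521 0.176
  outer loop
   vertex 3.8 4.1 2.8
   vertex 2.9 4.9 4.7
   vertex 5.5 0.7 4.8
  endloop
 endfacet
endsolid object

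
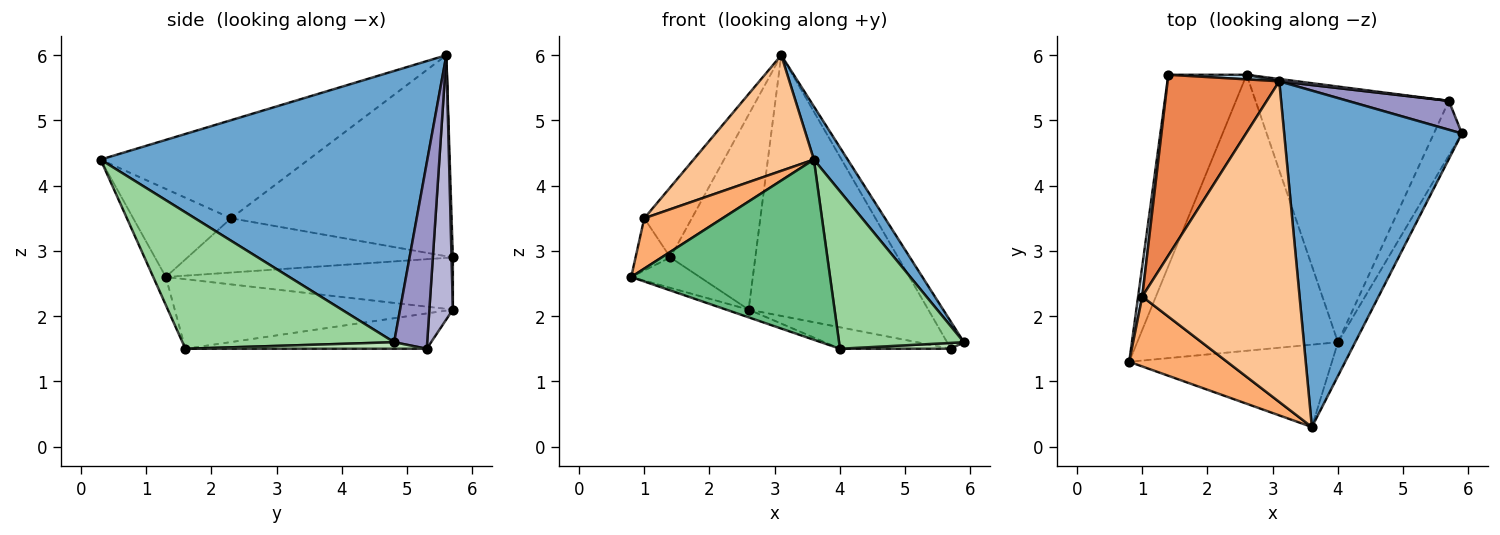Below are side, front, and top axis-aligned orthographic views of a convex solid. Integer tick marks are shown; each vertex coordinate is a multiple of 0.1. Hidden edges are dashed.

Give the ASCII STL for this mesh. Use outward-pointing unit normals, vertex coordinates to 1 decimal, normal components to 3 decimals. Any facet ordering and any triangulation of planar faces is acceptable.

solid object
 facet normal 0.833 -0.086 0.546
  outer loop
   vertex 3.6 0.3 4.4
   vertex 5.9 4.8 1.6
   vertex 3.1 5.6 6.0
  endloop
 endfacet
 facet normal -0.550 0.131 -0.825
  outer loop
   vertex 2.6 5.7 2.1
   vertex 0.8 1.3 2.6
   vertex 1.4 5.7 2.9
  endloop
 endfacet
 facet normal 0.016 1.000 0.024
  outer loop
   vertex 2.6 5.7 2.1
   vertex 1.4 5.7 2.9
   vertex 3.1 5.6 6.0
  endloop
 endfacet
 facet normal -0.989 0.130 0.076
  outer loop
   vertex 1.0 2.3 3.5
   vertex 1.4 5.7 2.9
   vertex 0.8 1.3 2.6
  endloop
 endfacet
 facet normal -0.859 0.185 0.477
  outer loop
   vertex 1.0 2.3 3.5
   vertex 3.1 5.6 6.0
   vertex 1.4 5.7 2.9
  endloop
 endfacet
 facet normal -0.590 -0.472 0.655
  outer loop
   vertex 1.0 2.3 3.5
   vertex 0.8 1.3 2.6
   vertex 3.6 0.3 4.4
  endloop
 endfacet
 facet normal -0.506 -0.293 0.811
  outer loop
   vertex 1.0 2.3 3.5
   vertex 3.6 0.3 4.4
   vertex 3.1 5.6 6.0
  endloop
 endfacet
 facet normal -0.327 0.027 -0.945
  outer loop
   vertex 4.0 1.6 1.5
   vertex 0.8 1.3 2.6
   vertex 2.6 5.7 2.1
  endloop
 endfacet
 facet normal -0.058 -0.908 -0.415
  outer loop
   vertex 4.0 1.6 1.5
   vertex 3.6 0.3 4.4
   vertex 0.8 1.3 2.6
  endloop
 endfacet
 facet normal 0.856 -0.505 -0.108
  outer loop
   vertex 4.0 1.6 1.5
   vertex 5.9 4.8 1.6
   vertex 3.6 0.3 4.4
  endloop
 endfacet
 facet normal 0.225 -0.104 -0.969
  outer loop
   vertex 5.7 5.3 1.5
   vertex 5.9 4.8 1.6
   vertex 4.0 1.6 1.5
  endloop
 endfacet
 facet normal -0.179 0.082 -0.980
  outer loop
   vertex 5.7 5.3 1.5
   vertex 4.0 1.6 1.5
   vertex 2.6 5.7 2.1
  endloop
 endfacet
 facet normal 0.802 0.408 0.436
  outer loop
   vertex 5.7 5.3 1.5
   vertex 3.1 5.6 6.0
   vertex 5.9 4.8 1.6
  endloop
 endfacet
 facet normal 0.130 0.992 0.009
  outer loop
   vertex 5.7 5.3 1.5
   vertex 2.6 5.7 2.1
   vertex 3.1 5.6 6.0
  endloop
 endfacet
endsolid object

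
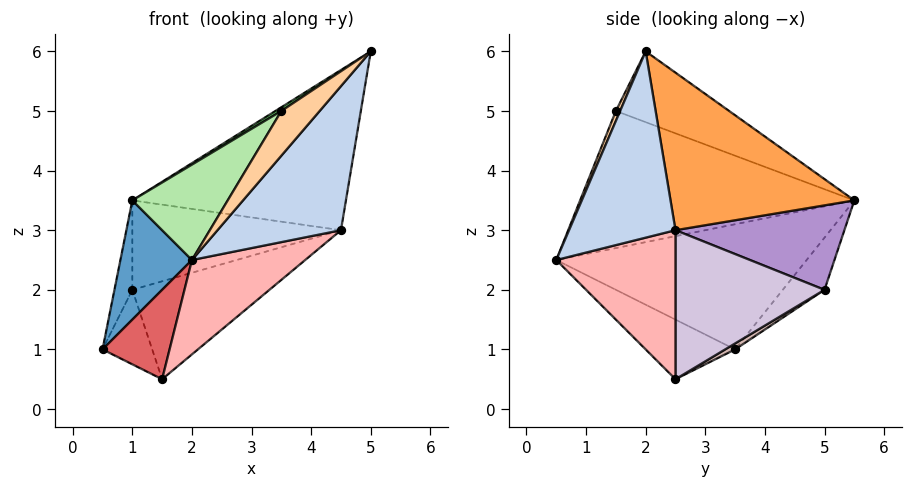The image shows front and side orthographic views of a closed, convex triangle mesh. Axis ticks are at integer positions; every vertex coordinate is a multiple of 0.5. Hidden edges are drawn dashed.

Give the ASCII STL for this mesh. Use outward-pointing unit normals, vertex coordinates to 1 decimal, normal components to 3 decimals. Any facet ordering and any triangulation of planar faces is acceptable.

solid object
 facet normal -0.889 -0.254 0.381
  outer loop
   vertex 1.0 5.5 3.5
   vertex 0.5 3.5 1.0
   vertex 2.0 0.5 2.5
  endloop
 endfacet
 facet normal 0.636 -0.737 -0.229
  outer loop
   vertex 4.5 2.5 3.0
   vertex 5.0 2.0 6.0
   vertex 2.0 0.5 2.5
  endloop
 endfacet
 facet normal 0.652 0.758 0.018
  outer loop
   vertex 4.5 2.5 3.0
   vertex 1.0 5.5 3.5
   vertex 5.0 2.0 6.0
  endloop
 endfacet
 facet normal 0.105 -0.943 0.314
  outer loop
   vertex 3.5 1.5 5.0
   vertex 2.0 0.5 2.5
   vertex 5.0 2.0 6.0
  endloop
 endfacet
 facet normal -0.548 -0.029 0.836
  outer loop
   vertex 3.5 1.5 5.0
   vertex 5.0 2.0 6.0
   vertex 1.0 5.5 3.5
  endloop
 endfacet
 facet normal -0.774 -0.269 0.572
  outer loop
   vertex 3.5 1.5 5.0
   vertex 1.0 5.5 3.5
   vertex 2.0 0.5 2.5
  endloop
 endfacet
 facet normal -0.743 -0.557 -0.371
  outer loop
   vertex 1.5 2.5 0.5
   vertex 2.0 0.5 2.5
   vertex 0.5 3.5 1.0
  endloop
 endfacet
 facet normal 0.547 -0.520 -0.656
  outer loop
   vertex 1.5 2.5 0.5
   vertex 4.5 2.5 3.0
   vertex 2.0 0.5 2.5
  endloop
 endfacet
 facet normal 0.609 0.752 -0.251
  outer loop
   vertex 1.0 5.0 2.0
   vertex 1.0 5.5 3.5
   vertex 4.5 2.5 3.0
  endloop
 endfacet
 facet normal 0.552 0.507 -0.662
  outer loop
   vertex 1.0 5.0 2.0
   vertex 4.5 2.5 3.0
   vertex 1.5 2.5 0.5
  endloop
 endfacet
 facet normal -0.911 0.391 -0.130
  outer loop
   vertex 1.0 5.0 2.0
   vertex 0.5 3.5 1.0
   vertex 1.0 5.5 3.5
  endloop
 endfacet
 facet normal 0.105 0.527 -0.843
  outer loop
   vertex 1.0 5.0 2.0
   vertex 1.5 2.5 0.5
   vertex 0.5 3.5 1.0
  endloop
 endfacet
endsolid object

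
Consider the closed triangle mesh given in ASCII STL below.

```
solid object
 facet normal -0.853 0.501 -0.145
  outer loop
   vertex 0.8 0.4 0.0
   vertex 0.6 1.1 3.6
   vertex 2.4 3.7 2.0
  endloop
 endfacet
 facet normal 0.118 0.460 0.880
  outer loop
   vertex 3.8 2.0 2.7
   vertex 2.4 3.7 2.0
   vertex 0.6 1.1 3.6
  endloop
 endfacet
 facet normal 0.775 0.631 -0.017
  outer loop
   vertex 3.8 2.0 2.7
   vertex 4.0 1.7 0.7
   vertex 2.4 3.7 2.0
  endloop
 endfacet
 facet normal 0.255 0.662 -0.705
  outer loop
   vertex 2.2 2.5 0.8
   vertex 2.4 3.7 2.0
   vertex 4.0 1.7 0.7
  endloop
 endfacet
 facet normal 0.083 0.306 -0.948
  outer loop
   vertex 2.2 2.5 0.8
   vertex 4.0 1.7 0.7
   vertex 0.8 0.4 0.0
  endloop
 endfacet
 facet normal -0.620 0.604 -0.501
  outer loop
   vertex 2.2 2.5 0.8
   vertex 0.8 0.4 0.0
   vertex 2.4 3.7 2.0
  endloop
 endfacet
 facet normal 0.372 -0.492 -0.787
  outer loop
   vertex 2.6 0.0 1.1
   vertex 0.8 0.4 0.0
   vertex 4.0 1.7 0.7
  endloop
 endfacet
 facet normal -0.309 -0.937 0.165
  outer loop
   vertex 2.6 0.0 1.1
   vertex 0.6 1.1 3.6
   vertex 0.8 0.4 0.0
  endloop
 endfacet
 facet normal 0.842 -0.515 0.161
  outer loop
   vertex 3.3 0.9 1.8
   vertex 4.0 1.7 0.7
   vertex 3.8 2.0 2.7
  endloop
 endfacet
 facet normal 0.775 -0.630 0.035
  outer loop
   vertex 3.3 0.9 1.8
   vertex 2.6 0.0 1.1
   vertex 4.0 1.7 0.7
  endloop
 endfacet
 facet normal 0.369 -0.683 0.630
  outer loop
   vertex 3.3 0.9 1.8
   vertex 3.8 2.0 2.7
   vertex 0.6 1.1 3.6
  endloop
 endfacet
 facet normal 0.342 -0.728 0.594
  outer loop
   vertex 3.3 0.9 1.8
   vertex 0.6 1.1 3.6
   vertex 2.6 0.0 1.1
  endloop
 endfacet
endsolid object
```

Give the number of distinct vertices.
8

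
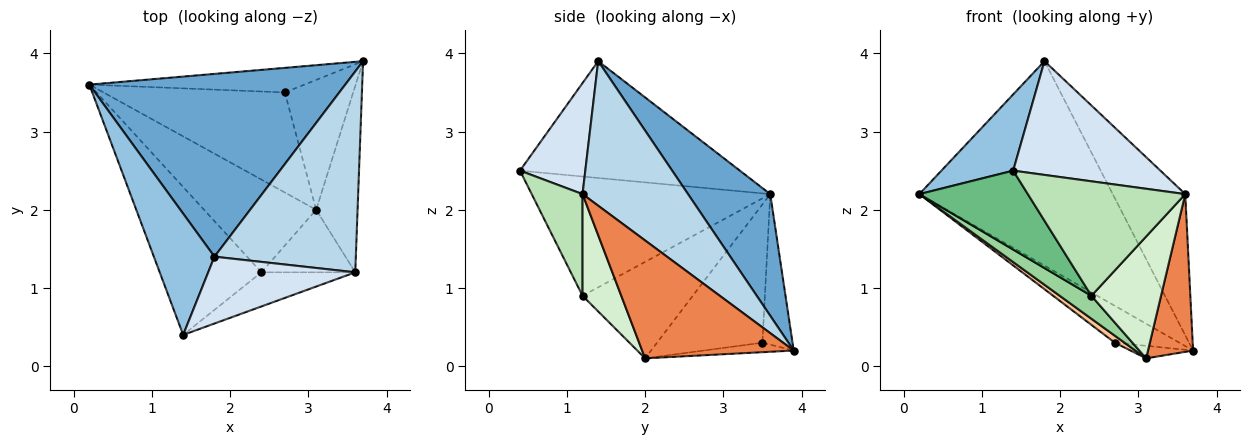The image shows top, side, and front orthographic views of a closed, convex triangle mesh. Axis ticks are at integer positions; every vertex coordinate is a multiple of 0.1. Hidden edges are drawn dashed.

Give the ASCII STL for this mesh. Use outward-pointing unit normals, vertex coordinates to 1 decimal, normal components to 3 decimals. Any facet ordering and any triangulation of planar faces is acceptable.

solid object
 facet normal 0.302 0.711 0.635
  outer loop
   vertex 1.8 1.4 3.9
   vertex 3.7 3.9 0.2
   vertex 0.2 3.6 2.2
  endloop
 endfacet
 facet normal -0.853 -0.278 0.442
  outer loop
   vertex 1.8 1.4 3.9
   vertex 0.2 3.6 2.2
   vertex 1.4 0.4 2.5
  endloop
 endfacet
 facet normal 0.642 0.441 0.628
  outer loop
   vertex 3.6 1.2 2.2
   vertex 3.7 3.9 0.2
   vertex 1.8 1.4 3.9
  endloop
 endfacet
 facet normal 0.357 -0.805 0.473
  outer loop
   vertex 3.6 1.2 2.2
   vertex 1.8 1.4 3.9
   vertex 1.4 0.4 2.5
  endloop
 endfacet
 facet normal 0.908 -0.270 -0.319
  outer loop
   vertex 3.1 2.0 0.1
   vertex 3.7 3.9 0.2
   vertex 3.6 1.2 2.2
  endloop
 endfacet
 facet normal -0.362 0.776 -0.517
  outer loop
   vertex 2.7 3.5 0.3
   vertex 0.2 3.6 2.2
   vertex 3.7 3.9 0.2
  endloop
 endfacet
 facet normal -0.606 -0.056 -0.794
  outer loop
   vertex 2.7 3.5 0.3
   vertex 3.1 2.0 0.1
   vertex 0.2 3.6 2.2
  endloop
 endfacet
 facet normal -0.137 0.095 -0.986
  outer loop
   vertex 2.7 3.5 0.3
   vertex 3.7 3.9 0.2
   vertex 3.1 2.0 0.1
  endloop
 endfacet
 facet normal -0.719 -0.327 -0.613
  outer loop
   vertex 2.4 1.2 0.9
   vertex 1.4 0.4 2.5
   vertex 0.2 3.6 2.2
  endloop
 endfacet
 facet normal -0.641 -0.184 -0.745
  outer loop
   vertex 2.4 1.2 0.9
   vertex 0.2 3.6 2.2
   vertex 3.1 2.0 0.1
  endloop
 endfacet
 facet normal 0.296 -0.915 -0.273
  outer loop
   vertex 2.4 1.2 0.9
   vertex 3.6 1.2 2.2
   vertex 1.4 0.4 2.5
  endloop
 endfacet
 facet normal 0.443 -0.797 -0.409
  outer loop
   vertex 2.4 1.2 0.9
   vertex 3.1 2.0 0.1
   vertex 3.6 1.2 2.2
  endloop
 endfacet
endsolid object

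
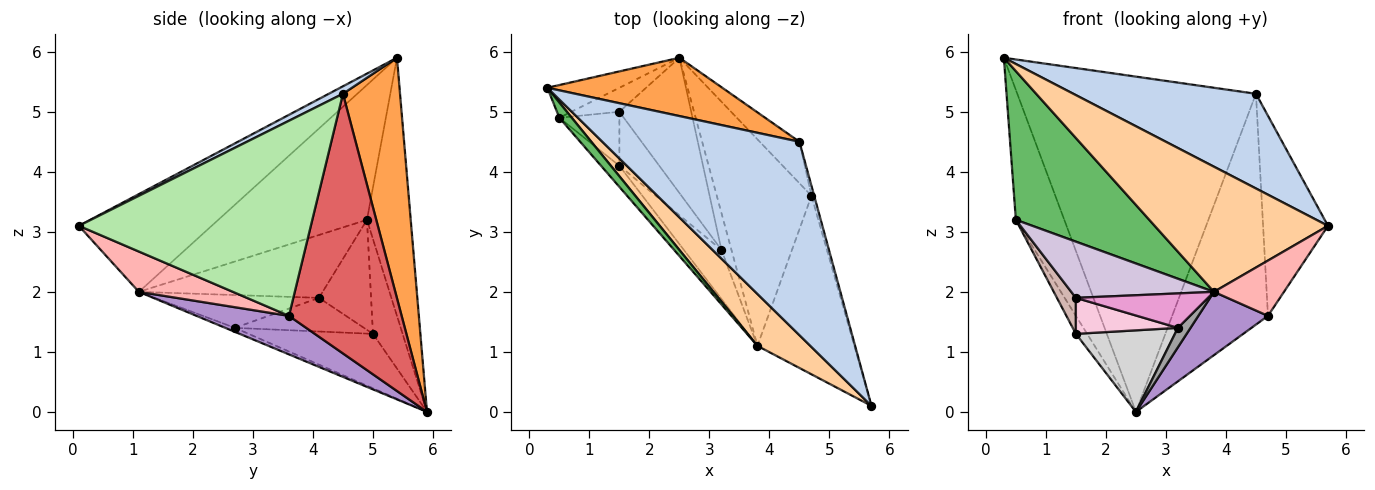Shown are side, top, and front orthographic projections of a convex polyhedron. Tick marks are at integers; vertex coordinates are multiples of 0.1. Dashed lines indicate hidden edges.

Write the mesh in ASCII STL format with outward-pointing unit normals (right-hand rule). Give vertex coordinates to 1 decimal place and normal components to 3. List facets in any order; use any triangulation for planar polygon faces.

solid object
 facet normal -0.659 0.729 -0.184
  outer loop
   vertex 0.5 4.9 3.2
   vertex 0.3 5.4 5.9
   vertex 2.5 5.9 0.0
  endloop
 endfacet
 facet normal 0.034 -0.440 0.898
  outer loop
   vertex 4.5 4.5 5.3
   vertex 0.3 5.4 5.9
   vertex 5.7 0.1 3.1
  endloop
 endfacet
 facet normal 0.229 0.959 0.167
  outer loop
   vertex 4.5 4.5 5.3
   vertex 2.5 5.9 0.0
   vertex 0.3 5.4 5.9
  endloop
 endfacet
 facet normal -0.578 -0.754 0.313
  outer loop
   vertex 3.8 1.1 2.0
   vertex 5.7 0.1 3.1
   vertex 0.3 5.4 5.9
  endloop
 endfacet
 facet normal -0.742 -0.666 0.068
  outer loop
   vertex 3.8 1.1 2.0
   vertex 0.3 5.4 5.9
   vertex 0.5 4.9 3.2
  endloop
 endfacet
 facet normal 0.963 0.269 -0.013
  outer loop
   vertex 4.7 3.6 1.6
   vertex 4.5 4.5 5.3
   vertex 5.7 0.1 3.1
  endloop
 endfacet
 facet normal 0.757 0.643 -0.116
  outer loop
   vertex 4.7 3.6 1.6
   vertex 2.5 5.9 0.0
   vertex 4.5 4.5 5.3
  endloop
 endfacet
 facet normal 0.369 -0.275 -0.888
  outer loop
   vertex 4.7 3.6 1.6
   vertex 5.7 0.1 3.1
   vertex 3.8 1.1 2.0
  endloop
 endfacet
 facet normal 0.363 -0.273 -0.891
  outer loop
   vertex 4.7 3.6 1.6
   vertex 3.8 1.1 2.0
   vertex 2.5 5.9 0.0
  endloop
 endfacet
 facet normal -0.770 -0.598 -0.224
  outer loop
   vertex 1.5 4.1 1.9
   vertex 3.8 1.1 2.0
   vertex 0.5 4.9 3.2
  endloop
 endfacet
 facet normal -0.845 0.321 -0.428
  outer loop
   vertex 1.5 5.0 1.3
   vertex 0.5 4.9 3.2
   vertex 2.5 5.9 0.0
  endloop
 endfacet
 facet normal -0.836 -0.304 -0.456
  outer loop
   vertex 1.5 5.0 1.3
   vertex 1.5 4.1 1.9
   vertex 0.5 4.9 3.2
  endloop
 endfacet
 facet normal -0.581 -0.468 -0.666
  outer loop
   vertex 3.2 2.7 1.4
   vertex 3.8 1.1 2.0
   vertex 1.5 4.1 1.9
  endloop
 endfacet
 facet normal -0.574 -0.454 -0.681
  outer loop
   vertex 3.2 2.7 1.4
   vertex 1.5 4.1 1.9
   vertex 1.5 5.0 1.3
  endloop
 endfacet
 facet normal -0.334 -0.438 -0.835
  outer loop
   vertex 3.2 2.7 1.4
   vertex 2.5 5.9 0.0
   vertex 3.8 1.1 2.0
  endloop
 endfacet
 facet normal -0.544 -0.433 -0.718
  outer loop
   vertex 3.2 2.7 1.4
   vertex 1.5 5.0 1.3
   vertex 2.5 5.9 0.0
  endloop
 endfacet
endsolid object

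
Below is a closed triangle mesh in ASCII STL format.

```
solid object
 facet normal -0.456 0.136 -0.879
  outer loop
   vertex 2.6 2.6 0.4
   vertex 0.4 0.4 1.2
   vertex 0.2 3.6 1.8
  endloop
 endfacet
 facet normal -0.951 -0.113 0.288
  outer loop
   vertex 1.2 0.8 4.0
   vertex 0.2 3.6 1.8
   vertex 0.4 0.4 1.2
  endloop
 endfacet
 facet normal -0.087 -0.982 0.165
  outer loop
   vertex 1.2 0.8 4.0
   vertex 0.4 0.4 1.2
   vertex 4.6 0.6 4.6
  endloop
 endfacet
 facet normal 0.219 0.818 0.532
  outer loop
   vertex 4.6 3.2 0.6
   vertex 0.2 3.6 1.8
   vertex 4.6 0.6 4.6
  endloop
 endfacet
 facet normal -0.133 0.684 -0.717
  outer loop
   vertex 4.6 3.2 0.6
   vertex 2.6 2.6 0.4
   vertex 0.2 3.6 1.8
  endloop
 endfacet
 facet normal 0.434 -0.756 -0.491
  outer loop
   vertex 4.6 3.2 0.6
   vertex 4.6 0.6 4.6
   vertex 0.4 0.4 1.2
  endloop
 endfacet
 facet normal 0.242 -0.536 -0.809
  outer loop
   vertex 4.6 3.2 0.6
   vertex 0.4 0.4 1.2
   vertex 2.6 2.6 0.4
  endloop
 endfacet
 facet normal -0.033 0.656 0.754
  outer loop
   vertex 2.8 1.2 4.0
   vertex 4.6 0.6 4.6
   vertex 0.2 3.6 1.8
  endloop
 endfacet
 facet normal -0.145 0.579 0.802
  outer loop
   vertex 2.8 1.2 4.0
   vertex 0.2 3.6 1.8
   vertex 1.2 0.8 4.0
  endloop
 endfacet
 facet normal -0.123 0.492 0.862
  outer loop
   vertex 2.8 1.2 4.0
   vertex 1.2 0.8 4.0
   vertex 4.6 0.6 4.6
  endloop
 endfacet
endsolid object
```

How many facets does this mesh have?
10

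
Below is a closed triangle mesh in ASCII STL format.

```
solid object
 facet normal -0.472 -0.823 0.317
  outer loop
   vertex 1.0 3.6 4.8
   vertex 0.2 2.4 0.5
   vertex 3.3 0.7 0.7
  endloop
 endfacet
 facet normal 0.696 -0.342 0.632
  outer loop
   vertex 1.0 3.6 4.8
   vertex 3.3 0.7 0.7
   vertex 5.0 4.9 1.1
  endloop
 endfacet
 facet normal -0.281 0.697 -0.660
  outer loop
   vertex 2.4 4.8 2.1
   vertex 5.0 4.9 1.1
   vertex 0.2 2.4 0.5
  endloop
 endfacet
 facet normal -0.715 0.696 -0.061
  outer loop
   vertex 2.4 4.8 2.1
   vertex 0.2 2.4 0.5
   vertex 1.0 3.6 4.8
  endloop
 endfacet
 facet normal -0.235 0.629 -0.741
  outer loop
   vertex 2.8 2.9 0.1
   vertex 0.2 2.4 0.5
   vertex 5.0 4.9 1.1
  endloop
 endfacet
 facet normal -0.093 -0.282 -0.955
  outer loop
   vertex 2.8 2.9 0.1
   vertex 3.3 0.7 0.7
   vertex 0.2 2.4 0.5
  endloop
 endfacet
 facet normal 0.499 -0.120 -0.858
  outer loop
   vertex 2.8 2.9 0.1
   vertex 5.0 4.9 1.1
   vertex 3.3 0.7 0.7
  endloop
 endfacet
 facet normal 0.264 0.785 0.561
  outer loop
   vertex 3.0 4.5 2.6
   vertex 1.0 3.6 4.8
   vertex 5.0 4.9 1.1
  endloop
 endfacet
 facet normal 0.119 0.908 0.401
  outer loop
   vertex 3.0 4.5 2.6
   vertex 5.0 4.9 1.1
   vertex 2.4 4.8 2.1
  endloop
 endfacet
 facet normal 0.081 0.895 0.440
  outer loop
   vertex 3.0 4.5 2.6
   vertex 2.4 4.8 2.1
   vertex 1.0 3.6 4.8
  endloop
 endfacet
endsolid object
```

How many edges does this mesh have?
15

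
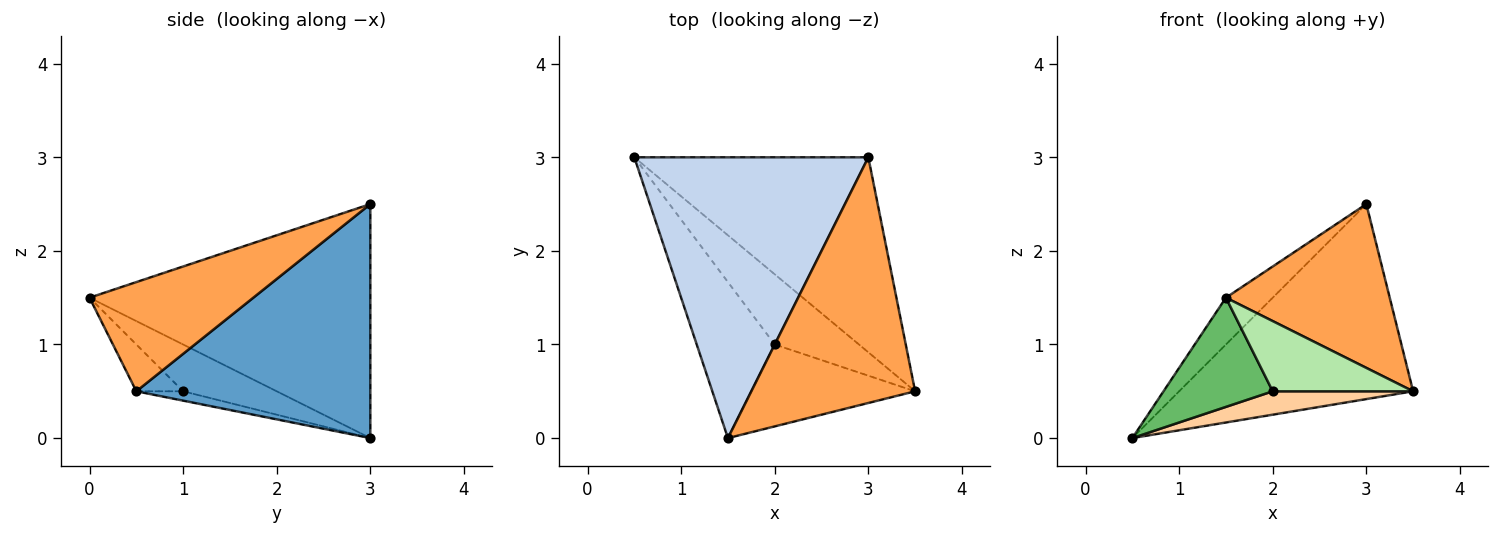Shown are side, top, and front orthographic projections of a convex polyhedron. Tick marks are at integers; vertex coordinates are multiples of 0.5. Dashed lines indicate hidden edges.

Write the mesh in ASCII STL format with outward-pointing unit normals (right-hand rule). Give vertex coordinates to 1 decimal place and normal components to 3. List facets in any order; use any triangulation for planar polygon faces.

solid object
 facet normal 0.577 0.577 -0.577
  outer loop
   vertex 3.0 3.0 2.5
   vertex 3.5 0.5 0.5
   vertex 0.5 3.0 0.0
  endloop
 endfacet
 facet normal -0.702 0.117 0.702
  outer loop
   vertex 3.0 3.0 2.5
   vertex 0.5 3.0 0.0
   vertex 1.5 0.0 1.5
  endloop
 endfacet
 facet normal 0.485 -0.485 0.728
  outer loop
   vertex 3.0 3.0 2.5
   vertex 1.5 0.0 1.5
   vertex 3.5 0.5 0.5
  endloop
 endfacet
 facet normal -0.105 -0.314 -0.943
  outer loop
   vertex 2.0 1.0 0.5
   vertex 0.5 3.0 0.0
   vertex 3.5 0.5 0.5
  endloop
 endfacet
 facet normal -0.441 -0.515 -0.735
  outer loop
   vertex 2.0 1.0 0.5
   vertex 1.5 0.0 1.5
   vertex 0.5 3.0 0.0
  endloop
 endfacet
 facet normal -0.212 -0.636 -0.742
  outer loop
   vertex 2.0 1.0 0.5
   vertex 3.5 0.5 0.5
   vertex 1.5 0.0 1.5
  endloop
 endfacet
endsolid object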